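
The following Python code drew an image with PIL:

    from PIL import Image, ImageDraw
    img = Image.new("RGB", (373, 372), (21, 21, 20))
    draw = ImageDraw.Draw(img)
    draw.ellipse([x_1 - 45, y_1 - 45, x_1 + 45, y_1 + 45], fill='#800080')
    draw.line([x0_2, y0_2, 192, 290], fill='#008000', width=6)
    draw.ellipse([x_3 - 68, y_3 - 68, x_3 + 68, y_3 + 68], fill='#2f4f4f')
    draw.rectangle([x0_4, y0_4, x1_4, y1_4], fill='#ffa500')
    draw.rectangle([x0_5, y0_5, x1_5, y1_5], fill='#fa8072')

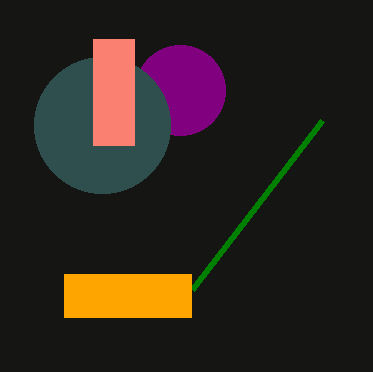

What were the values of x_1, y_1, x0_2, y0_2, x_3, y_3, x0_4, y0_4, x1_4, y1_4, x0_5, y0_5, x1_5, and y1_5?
x_1 = 180; y_1 = 90; x0_2 = 322; y0_2 = 121; x_3 = 102; y_3 = 125; x0_4 = 64; y0_4 = 274; x1_4 = 191; y1_4 = 317; x0_5 = 93; y0_5 = 39; x1_5 = 134; y1_5 = 145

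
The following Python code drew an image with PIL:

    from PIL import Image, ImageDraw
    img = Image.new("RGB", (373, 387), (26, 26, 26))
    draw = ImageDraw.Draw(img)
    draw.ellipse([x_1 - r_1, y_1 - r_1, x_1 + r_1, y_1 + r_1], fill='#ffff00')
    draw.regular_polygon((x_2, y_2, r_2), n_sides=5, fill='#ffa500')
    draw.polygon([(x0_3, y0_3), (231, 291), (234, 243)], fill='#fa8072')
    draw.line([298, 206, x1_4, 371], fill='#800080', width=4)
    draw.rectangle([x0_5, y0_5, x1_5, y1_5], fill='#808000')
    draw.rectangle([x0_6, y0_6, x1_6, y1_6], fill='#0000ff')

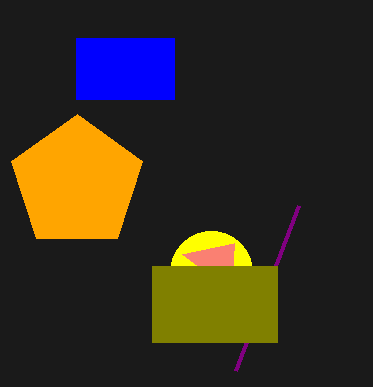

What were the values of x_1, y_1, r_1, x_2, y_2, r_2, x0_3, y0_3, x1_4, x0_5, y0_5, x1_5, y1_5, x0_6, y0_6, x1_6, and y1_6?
x_1 = 211; y_1 = 272; r_1 = 41; x_2 = 77; y_2 = 183; r_2 = 69; x0_3 = 182; y0_3 = 254; x1_4 = 235; x0_5 = 152; y0_5 = 266; x1_5 = 277; y1_5 = 342; x0_6 = 76; y0_6 = 38; x1_6 = 174; y1_6 = 99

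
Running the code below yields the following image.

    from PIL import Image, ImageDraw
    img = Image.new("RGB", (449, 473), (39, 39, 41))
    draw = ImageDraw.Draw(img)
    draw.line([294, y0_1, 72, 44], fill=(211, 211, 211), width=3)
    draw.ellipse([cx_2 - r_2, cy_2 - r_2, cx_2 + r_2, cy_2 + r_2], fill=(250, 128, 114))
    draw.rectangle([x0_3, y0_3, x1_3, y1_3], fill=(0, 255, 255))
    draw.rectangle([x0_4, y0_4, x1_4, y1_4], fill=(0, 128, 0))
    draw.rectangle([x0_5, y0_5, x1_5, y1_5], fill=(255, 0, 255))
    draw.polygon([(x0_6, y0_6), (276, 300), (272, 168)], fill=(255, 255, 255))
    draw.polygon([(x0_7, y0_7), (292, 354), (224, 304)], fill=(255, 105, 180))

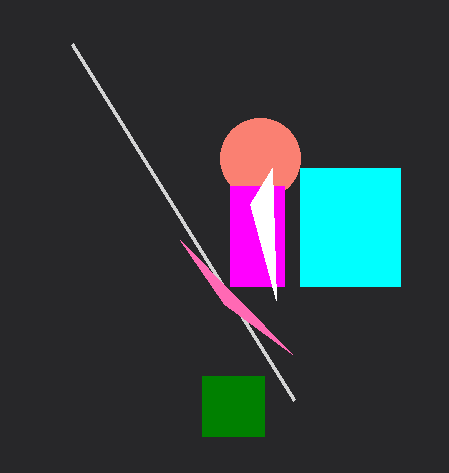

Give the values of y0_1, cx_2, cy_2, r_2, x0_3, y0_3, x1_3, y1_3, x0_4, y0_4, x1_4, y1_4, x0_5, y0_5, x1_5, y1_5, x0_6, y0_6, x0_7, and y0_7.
y0_1 = 400
cx_2 = 260
cy_2 = 158
r_2 = 40
x0_3 = 300
y0_3 = 168
x1_3 = 400
y1_3 = 286
x0_4 = 202
y0_4 = 376
x1_4 = 264
y1_4 = 436
x0_5 = 230
y0_5 = 186
x1_5 = 284
y1_5 = 286
x0_6 = 250
y0_6 = 204
x0_7 = 180
y0_7 = 240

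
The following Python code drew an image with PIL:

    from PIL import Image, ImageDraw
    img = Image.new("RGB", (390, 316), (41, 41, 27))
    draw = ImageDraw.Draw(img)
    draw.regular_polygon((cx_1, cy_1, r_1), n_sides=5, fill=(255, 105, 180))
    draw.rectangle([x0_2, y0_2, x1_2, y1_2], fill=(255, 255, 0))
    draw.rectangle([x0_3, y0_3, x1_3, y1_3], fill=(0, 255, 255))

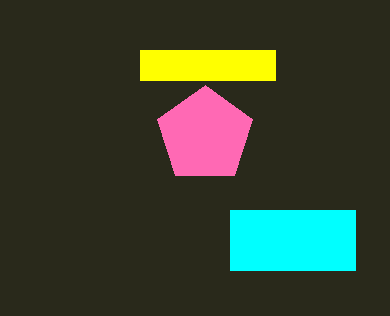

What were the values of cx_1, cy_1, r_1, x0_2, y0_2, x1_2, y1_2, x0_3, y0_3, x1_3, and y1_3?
cx_1 = 205, cy_1 = 135, r_1 = 50, x0_2 = 140, y0_2 = 50, x1_2 = 275, y1_2 = 80, x0_3 = 230, y0_3 = 210, x1_3 = 355, y1_3 = 270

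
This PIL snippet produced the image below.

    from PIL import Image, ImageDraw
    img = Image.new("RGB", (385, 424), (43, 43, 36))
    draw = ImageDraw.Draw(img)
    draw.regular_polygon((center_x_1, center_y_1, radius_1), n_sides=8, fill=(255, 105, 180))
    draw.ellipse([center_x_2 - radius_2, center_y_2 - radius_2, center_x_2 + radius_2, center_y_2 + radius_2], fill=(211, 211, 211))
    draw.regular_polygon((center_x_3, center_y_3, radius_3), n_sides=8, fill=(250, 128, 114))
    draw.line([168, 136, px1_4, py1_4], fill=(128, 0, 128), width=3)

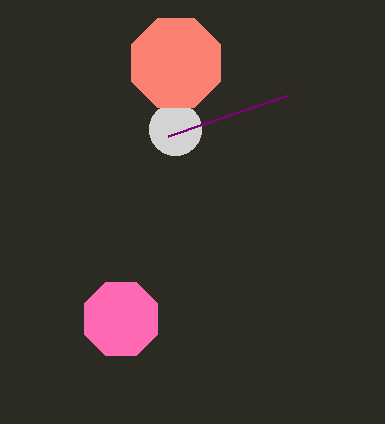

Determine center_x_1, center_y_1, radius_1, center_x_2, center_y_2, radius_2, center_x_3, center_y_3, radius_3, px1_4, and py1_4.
center_x_1 = 121, center_y_1 = 319, radius_1 = 40, center_x_2 = 175, center_y_2 = 129, radius_2 = 26, center_x_3 = 176, center_y_3 = 63, radius_3 = 48, px1_4 = 288, py1_4 = 95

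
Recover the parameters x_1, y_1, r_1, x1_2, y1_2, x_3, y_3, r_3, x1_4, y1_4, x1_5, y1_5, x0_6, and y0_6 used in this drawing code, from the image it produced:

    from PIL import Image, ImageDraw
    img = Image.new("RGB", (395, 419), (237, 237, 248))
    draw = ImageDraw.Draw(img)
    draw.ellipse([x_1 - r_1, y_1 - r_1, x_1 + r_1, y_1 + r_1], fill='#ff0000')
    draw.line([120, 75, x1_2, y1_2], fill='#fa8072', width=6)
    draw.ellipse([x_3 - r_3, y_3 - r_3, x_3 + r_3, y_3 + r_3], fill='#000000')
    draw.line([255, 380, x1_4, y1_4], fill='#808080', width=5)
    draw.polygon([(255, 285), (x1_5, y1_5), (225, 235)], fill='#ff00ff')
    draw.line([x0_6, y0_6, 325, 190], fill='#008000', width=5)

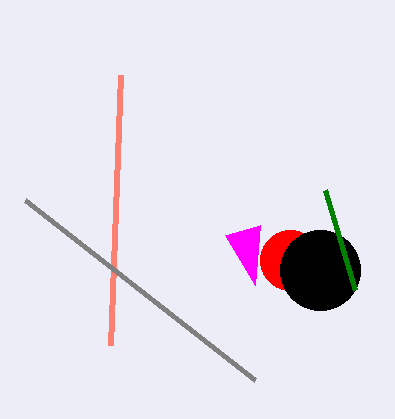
x_1 = 290, y_1 = 260, r_1 = 30, x1_2 = 110, y1_2 = 345, x_3 = 320, y_3 = 270, r_3 = 40, x1_4 = 25, y1_4 = 200, x1_5 = 260, y1_5 = 225, x0_6 = 355, y0_6 = 290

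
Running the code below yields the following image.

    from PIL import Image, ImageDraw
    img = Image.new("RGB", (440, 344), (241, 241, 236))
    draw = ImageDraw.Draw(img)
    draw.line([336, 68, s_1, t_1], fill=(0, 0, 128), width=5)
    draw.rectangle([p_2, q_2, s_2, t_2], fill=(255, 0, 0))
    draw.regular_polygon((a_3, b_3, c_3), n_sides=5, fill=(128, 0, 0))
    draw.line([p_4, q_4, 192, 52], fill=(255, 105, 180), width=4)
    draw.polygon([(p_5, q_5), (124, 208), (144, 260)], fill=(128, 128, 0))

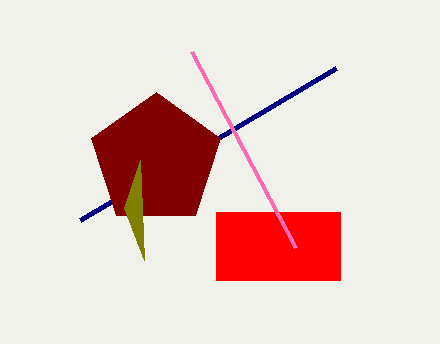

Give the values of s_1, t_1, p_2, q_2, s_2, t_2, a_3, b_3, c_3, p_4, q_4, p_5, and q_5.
s_1 = 80, t_1 = 220, p_2 = 216, q_2 = 212, s_2 = 340, t_2 = 280, a_3 = 156, b_3 = 160, c_3 = 68, p_4 = 296, q_4 = 248, p_5 = 140, q_5 = 160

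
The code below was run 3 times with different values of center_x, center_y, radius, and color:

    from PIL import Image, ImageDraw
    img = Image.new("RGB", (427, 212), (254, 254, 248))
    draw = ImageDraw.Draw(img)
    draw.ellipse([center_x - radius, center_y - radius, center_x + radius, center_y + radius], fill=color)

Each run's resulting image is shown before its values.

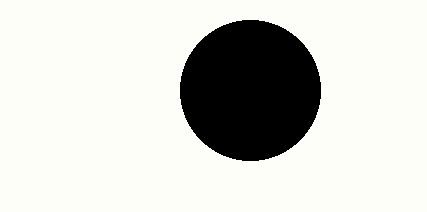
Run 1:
center_x = 250, center_y = 90, radius = 70, color = 'black'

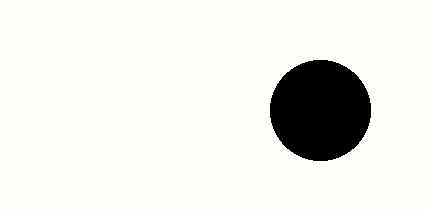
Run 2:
center_x = 320; center_y = 110; radius = 50; color = 'black'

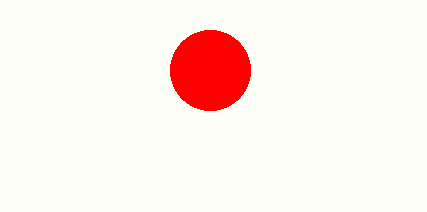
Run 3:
center_x = 210
center_y = 70
radius = 40
color = 'red'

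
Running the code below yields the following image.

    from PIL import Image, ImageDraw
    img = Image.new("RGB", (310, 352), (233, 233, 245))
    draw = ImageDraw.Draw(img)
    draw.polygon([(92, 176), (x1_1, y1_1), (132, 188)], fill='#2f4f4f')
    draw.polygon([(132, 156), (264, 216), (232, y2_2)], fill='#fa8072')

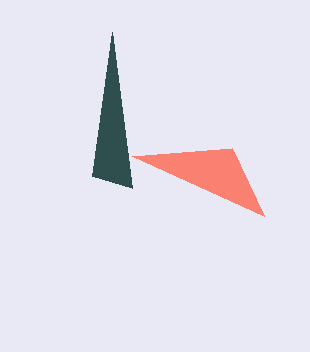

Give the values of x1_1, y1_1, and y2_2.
x1_1 = 112; y1_1 = 32; y2_2 = 148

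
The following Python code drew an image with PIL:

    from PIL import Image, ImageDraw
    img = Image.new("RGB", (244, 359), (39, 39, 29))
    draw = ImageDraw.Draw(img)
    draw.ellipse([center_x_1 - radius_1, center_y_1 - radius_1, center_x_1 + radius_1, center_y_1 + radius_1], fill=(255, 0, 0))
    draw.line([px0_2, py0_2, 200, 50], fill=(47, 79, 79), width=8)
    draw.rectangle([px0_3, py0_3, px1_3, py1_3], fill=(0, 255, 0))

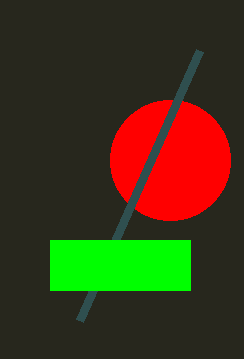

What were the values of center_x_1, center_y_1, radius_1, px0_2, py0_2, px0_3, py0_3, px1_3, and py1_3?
center_x_1 = 170
center_y_1 = 160
radius_1 = 60
px0_2 = 80
py0_2 = 320
px0_3 = 50
py0_3 = 240
px1_3 = 190
py1_3 = 290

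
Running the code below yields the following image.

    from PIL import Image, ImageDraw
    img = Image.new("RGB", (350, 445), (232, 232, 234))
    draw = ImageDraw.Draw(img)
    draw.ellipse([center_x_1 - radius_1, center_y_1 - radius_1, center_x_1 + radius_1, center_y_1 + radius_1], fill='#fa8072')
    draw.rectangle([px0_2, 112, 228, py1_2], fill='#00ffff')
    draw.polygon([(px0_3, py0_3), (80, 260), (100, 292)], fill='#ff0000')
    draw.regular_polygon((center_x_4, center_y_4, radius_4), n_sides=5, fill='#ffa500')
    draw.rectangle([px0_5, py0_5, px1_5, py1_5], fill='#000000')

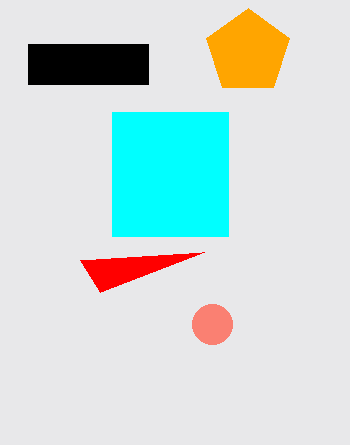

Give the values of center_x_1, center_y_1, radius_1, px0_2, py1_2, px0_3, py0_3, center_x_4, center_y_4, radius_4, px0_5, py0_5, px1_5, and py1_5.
center_x_1 = 212
center_y_1 = 324
radius_1 = 20
px0_2 = 112
py1_2 = 236
px0_3 = 204
py0_3 = 252
center_x_4 = 248
center_y_4 = 52
radius_4 = 44
px0_5 = 28
py0_5 = 44
px1_5 = 148
py1_5 = 84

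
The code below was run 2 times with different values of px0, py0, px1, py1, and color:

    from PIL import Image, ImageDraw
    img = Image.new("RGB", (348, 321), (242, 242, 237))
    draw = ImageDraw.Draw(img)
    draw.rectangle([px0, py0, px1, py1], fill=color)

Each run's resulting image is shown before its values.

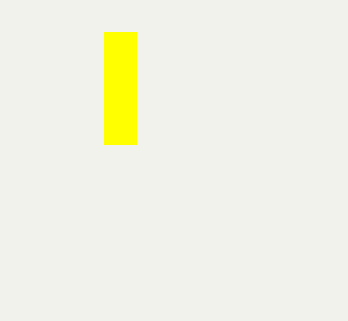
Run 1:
px0 = 104
py0 = 32
px1 = 136
py1 = 144
color = 'yellow'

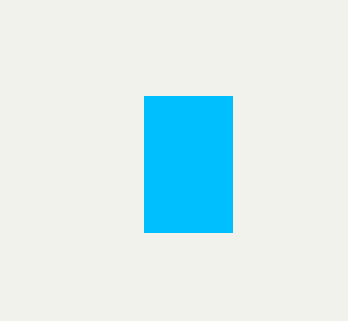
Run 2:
px0 = 144; py0 = 96; px1 = 232; py1 = 232; color = 'deepskyblue'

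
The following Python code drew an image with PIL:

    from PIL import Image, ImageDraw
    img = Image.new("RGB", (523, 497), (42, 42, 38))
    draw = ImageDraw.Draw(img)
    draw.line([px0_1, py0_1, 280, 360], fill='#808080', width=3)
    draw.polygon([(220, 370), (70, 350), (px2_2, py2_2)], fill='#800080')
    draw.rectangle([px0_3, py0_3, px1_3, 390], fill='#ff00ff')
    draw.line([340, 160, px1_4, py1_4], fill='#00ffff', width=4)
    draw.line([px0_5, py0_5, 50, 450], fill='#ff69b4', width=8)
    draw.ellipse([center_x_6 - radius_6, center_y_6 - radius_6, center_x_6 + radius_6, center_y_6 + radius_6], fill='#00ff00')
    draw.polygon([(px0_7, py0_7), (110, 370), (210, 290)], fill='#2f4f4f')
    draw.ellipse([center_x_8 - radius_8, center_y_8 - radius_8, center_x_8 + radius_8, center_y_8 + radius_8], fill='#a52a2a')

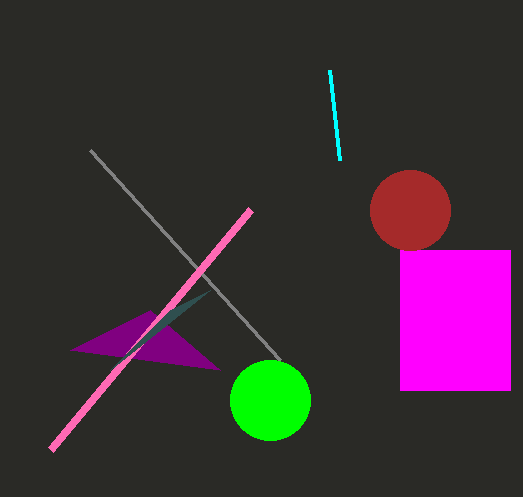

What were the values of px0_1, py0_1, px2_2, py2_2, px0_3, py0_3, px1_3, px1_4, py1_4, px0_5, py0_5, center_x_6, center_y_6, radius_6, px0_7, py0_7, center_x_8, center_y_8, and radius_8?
px0_1 = 90
py0_1 = 150
px2_2 = 150
py2_2 = 310
px0_3 = 400
py0_3 = 250
px1_3 = 510
px1_4 = 330
py1_4 = 70
px0_5 = 250
py0_5 = 210
center_x_6 = 270
center_y_6 = 400
radius_6 = 40
px0_7 = 170
py0_7 = 310
center_x_8 = 410
center_y_8 = 210
radius_8 = 40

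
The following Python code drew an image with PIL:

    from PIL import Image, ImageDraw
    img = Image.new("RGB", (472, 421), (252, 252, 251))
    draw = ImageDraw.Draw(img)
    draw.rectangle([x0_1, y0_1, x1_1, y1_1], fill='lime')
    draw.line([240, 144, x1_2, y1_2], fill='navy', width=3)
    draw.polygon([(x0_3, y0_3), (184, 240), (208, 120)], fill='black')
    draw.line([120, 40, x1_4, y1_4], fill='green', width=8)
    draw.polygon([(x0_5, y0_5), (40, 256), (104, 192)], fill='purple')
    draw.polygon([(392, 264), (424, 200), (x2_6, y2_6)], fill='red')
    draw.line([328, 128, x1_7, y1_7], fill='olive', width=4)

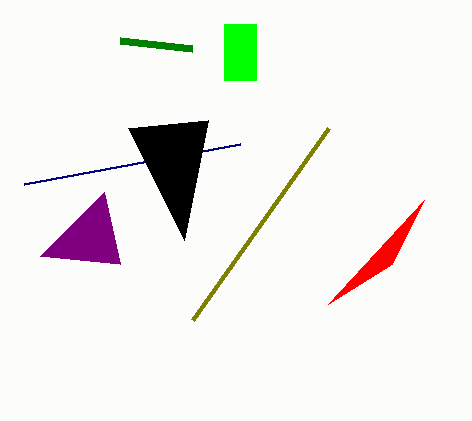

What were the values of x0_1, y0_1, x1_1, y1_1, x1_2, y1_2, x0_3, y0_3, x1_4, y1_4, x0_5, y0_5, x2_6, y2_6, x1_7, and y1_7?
x0_1 = 224
y0_1 = 24
x1_1 = 256
y1_1 = 80
x1_2 = 24
y1_2 = 184
x0_3 = 128
y0_3 = 128
x1_4 = 192
y1_4 = 48
x0_5 = 120
y0_5 = 264
x2_6 = 328
y2_6 = 304
x1_7 = 192
y1_7 = 320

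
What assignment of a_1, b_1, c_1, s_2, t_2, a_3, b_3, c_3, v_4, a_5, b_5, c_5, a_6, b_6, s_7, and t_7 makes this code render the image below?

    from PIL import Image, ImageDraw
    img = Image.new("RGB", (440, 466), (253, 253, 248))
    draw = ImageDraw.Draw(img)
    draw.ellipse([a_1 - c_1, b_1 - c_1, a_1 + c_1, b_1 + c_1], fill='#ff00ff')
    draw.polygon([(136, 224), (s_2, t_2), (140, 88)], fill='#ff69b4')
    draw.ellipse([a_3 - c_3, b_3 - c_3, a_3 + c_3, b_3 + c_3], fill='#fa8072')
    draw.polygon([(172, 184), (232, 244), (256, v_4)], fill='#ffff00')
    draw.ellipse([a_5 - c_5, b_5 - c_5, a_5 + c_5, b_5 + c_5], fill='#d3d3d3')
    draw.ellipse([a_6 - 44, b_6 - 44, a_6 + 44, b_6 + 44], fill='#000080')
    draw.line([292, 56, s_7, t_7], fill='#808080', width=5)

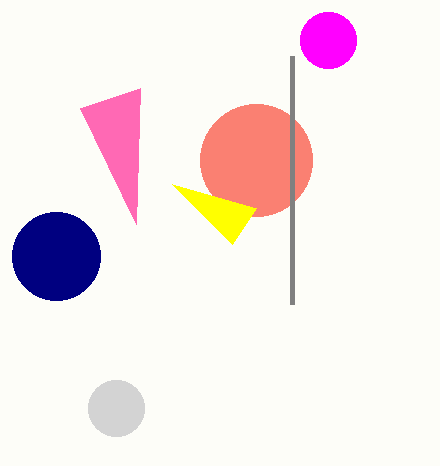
a_1 = 328
b_1 = 40
c_1 = 28
s_2 = 80
t_2 = 108
a_3 = 256
b_3 = 160
c_3 = 56
v_4 = 208
a_5 = 116
b_5 = 408
c_5 = 28
a_6 = 56
b_6 = 256
s_7 = 292
t_7 = 304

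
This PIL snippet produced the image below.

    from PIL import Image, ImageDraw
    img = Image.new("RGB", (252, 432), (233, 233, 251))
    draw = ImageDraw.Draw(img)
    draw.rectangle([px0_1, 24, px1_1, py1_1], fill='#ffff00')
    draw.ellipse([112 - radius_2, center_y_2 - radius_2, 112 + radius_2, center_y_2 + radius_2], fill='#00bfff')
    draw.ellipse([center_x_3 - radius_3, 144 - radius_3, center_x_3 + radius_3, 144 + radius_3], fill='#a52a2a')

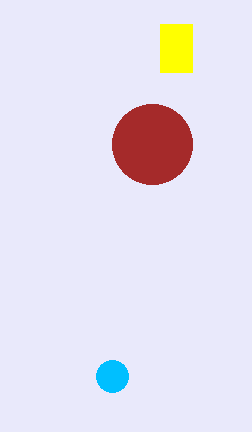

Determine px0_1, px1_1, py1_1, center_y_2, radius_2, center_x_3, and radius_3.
px0_1 = 160; px1_1 = 192; py1_1 = 72; center_y_2 = 376; radius_2 = 16; center_x_3 = 152; radius_3 = 40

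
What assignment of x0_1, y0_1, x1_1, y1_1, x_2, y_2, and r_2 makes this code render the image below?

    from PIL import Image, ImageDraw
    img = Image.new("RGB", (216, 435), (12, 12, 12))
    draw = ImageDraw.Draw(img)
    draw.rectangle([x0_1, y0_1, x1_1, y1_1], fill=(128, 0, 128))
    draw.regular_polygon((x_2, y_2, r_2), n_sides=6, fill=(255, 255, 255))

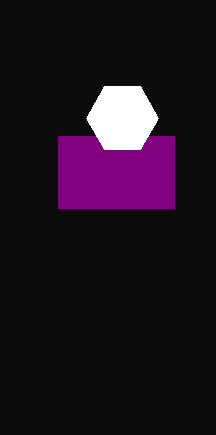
x0_1 = 58, y0_1 = 136, x1_1 = 174, y1_1 = 208, x_2 = 122, y_2 = 118, r_2 = 36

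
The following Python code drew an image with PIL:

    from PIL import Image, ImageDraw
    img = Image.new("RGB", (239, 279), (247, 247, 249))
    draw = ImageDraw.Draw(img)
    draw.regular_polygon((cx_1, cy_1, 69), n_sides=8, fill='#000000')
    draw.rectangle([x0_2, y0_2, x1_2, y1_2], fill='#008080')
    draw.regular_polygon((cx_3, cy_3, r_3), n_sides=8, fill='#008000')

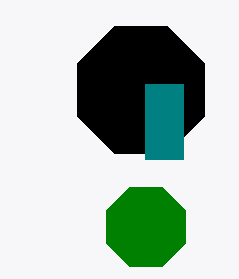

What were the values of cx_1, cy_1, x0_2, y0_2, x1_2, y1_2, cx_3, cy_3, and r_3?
cx_1 = 141; cy_1 = 90; x0_2 = 145; y0_2 = 84; x1_2 = 183; y1_2 = 159; cx_3 = 146; cy_3 = 227; r_3 = 43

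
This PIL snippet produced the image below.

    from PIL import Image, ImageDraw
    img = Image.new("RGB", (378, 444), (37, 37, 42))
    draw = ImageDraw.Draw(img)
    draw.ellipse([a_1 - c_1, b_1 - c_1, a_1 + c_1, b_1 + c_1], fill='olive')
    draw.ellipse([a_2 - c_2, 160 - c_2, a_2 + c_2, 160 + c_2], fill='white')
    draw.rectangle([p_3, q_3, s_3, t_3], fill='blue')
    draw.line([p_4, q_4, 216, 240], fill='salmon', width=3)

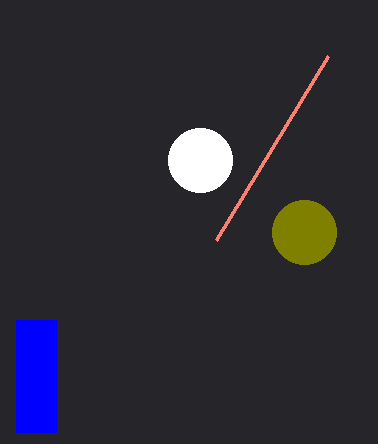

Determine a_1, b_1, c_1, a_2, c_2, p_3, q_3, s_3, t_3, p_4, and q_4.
a_1 = 304; b_1 = 232; c_1 = 32; a_2 = 200; c_2 = 32; p_3 = 16; q_3 = 320; s_3 = 56; t_3 = 432; p_4 = 328; q_4 = 56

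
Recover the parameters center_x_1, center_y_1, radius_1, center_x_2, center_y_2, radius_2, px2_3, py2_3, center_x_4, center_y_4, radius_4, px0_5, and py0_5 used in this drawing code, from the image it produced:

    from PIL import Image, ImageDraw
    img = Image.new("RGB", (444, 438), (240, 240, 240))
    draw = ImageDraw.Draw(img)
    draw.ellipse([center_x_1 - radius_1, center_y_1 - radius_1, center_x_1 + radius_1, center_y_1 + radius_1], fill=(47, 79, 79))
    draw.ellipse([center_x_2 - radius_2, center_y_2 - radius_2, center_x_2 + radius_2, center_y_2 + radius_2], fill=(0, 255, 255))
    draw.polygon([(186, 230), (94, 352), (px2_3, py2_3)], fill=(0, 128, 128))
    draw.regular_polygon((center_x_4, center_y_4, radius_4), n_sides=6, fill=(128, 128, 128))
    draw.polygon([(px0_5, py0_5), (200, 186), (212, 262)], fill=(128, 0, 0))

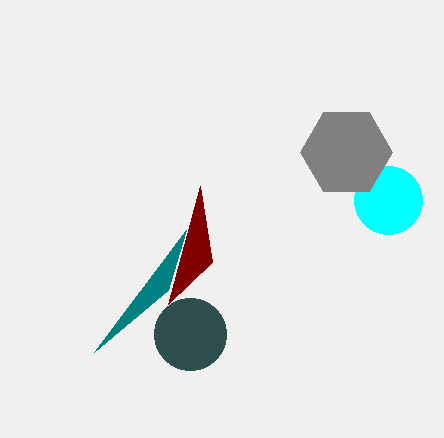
center_x_1 = 190
center_y_1 = 334
radius_1 = 36
center_x_2 = 388
center_y_2 = 200
radius_2 = 34
px2_3 = 168
py2_3 = 290
center_x_4 = 346
center_y_4 = 152
radius_4 = 46
px0_5 = 168
py0_5 = 304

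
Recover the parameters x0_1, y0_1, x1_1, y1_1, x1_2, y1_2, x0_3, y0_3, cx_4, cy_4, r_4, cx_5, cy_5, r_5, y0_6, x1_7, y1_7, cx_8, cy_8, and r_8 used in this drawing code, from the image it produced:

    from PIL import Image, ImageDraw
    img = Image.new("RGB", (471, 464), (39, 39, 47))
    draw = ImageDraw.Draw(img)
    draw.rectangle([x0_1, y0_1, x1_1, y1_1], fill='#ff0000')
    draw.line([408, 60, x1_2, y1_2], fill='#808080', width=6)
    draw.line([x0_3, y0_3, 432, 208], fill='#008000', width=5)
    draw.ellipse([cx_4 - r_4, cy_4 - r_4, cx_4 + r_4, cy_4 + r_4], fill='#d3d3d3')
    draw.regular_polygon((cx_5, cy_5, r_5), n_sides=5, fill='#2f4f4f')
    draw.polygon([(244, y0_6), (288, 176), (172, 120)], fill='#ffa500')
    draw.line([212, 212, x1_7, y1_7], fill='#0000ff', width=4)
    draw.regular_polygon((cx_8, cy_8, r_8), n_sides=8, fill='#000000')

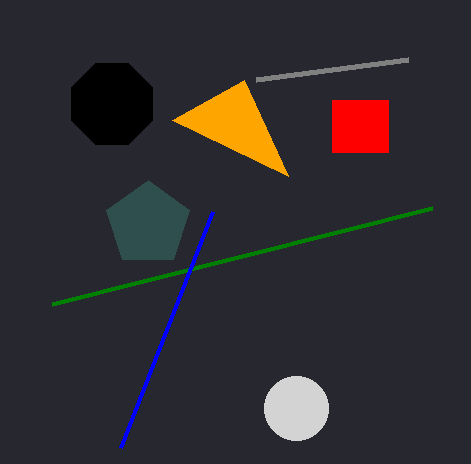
x0_1 = 332, y0_1 = 100, x1_1 = 388, y1_1 = 152, x1_2 = 256, y1_2 = 80, x0_3 = 52, y0_3 = 304, cx_4 = 296, cy_4 = 408, r_4 = 32, cx_5 = 148, cy_5 = 224, r_5 = 44, y0_6 = 80, x1_7 = 120, y1_7 = 448, cx_8 = 112, cy_8 = 104, r_8 = 44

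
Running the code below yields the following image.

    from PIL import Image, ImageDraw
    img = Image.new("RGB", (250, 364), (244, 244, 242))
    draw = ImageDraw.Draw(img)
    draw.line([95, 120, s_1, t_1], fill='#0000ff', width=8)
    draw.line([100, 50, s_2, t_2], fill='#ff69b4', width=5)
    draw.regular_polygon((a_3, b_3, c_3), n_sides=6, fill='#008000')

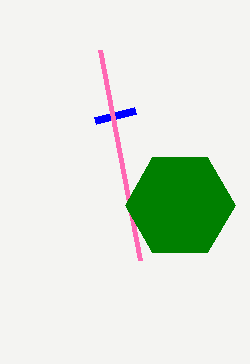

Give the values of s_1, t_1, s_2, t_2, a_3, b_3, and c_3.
s_1 = 135, t_1 = 110, s_2 = 140, t_2 = 260, a_3 = 180, b_3 = 205, c_3 = 55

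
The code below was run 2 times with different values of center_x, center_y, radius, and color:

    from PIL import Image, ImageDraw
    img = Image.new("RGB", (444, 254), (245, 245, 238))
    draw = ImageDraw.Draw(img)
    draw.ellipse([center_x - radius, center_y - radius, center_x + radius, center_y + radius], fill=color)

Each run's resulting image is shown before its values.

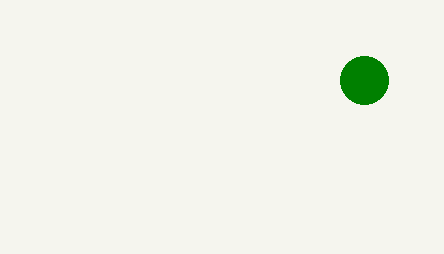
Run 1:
center_x = 364
center_y = 80
radius = 24
color = 'green'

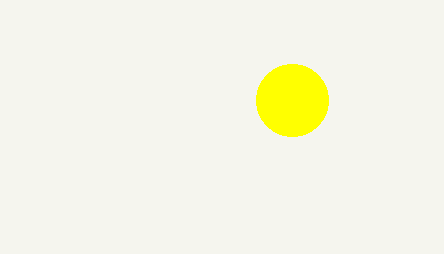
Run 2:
center_x = 292; center_y = 100; radius = 36; color = 'yellow'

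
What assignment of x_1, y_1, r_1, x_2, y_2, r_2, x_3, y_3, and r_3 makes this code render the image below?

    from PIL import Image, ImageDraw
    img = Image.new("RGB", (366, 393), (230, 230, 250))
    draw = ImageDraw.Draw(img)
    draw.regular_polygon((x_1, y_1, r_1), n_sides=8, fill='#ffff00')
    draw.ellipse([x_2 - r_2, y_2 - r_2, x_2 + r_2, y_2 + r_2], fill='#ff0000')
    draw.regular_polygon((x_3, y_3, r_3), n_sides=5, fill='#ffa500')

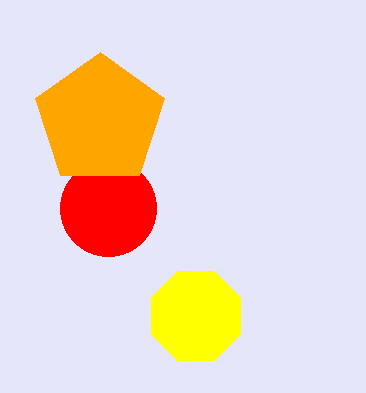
x_1 = 196; y_1 = 316; r_1 = 48; x_2 = 108; y_2 = 208; r_2 = 48; x_3 = 100; y_3 = 120; r_3 = 68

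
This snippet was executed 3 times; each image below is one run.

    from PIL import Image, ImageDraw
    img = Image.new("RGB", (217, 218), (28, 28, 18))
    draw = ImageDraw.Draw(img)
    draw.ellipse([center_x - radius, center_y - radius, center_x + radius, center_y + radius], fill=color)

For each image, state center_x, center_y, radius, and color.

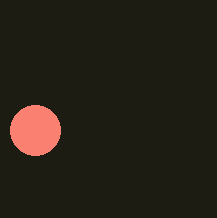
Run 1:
center_x = 35
center_y = 130
radius = 25
color = 'salmon'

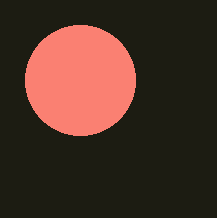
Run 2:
center_x = 80; center_y = 80; radius = 55; color = 'salmon'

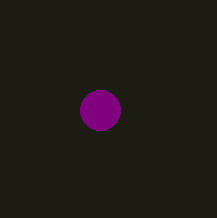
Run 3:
center_x = 100, center_y = 110, radius = 20, color = 'purple'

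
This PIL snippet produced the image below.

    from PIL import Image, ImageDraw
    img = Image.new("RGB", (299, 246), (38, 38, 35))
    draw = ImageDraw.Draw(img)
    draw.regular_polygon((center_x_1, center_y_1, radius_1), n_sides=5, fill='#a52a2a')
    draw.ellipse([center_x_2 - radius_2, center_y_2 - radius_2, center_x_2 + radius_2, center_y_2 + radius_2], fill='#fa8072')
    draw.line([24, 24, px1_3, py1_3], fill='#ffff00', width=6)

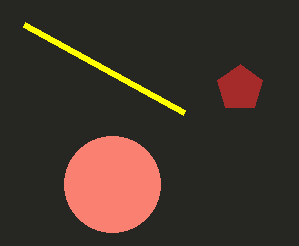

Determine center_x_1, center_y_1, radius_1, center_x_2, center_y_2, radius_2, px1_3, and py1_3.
center_x_1 = 240; center_y_1 = 88; radius_1 = 24; center_x_2 = 112; center_y_2 = 184; radius_2 = 48; px1_3 = 184; py1_3 = 112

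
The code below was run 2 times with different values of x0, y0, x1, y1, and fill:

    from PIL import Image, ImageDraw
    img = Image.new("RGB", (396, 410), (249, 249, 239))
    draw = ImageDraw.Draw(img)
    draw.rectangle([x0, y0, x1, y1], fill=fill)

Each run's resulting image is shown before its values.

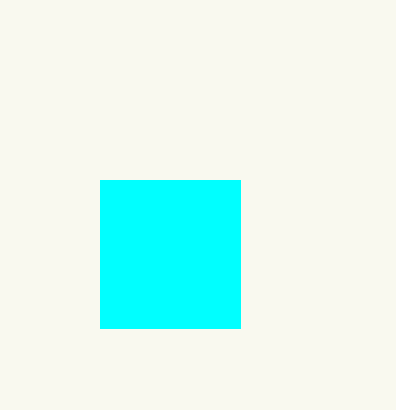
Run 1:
x0 = 100, y0 = 180, x1 = 240, y1 = 328, fill = 'cyan'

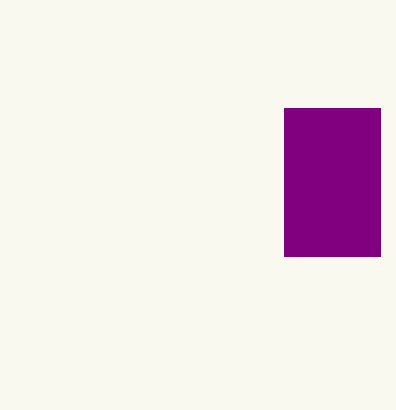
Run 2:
x0 = 284, y0 = 108, x1 = 380, y1 = 256, fill = 'purple'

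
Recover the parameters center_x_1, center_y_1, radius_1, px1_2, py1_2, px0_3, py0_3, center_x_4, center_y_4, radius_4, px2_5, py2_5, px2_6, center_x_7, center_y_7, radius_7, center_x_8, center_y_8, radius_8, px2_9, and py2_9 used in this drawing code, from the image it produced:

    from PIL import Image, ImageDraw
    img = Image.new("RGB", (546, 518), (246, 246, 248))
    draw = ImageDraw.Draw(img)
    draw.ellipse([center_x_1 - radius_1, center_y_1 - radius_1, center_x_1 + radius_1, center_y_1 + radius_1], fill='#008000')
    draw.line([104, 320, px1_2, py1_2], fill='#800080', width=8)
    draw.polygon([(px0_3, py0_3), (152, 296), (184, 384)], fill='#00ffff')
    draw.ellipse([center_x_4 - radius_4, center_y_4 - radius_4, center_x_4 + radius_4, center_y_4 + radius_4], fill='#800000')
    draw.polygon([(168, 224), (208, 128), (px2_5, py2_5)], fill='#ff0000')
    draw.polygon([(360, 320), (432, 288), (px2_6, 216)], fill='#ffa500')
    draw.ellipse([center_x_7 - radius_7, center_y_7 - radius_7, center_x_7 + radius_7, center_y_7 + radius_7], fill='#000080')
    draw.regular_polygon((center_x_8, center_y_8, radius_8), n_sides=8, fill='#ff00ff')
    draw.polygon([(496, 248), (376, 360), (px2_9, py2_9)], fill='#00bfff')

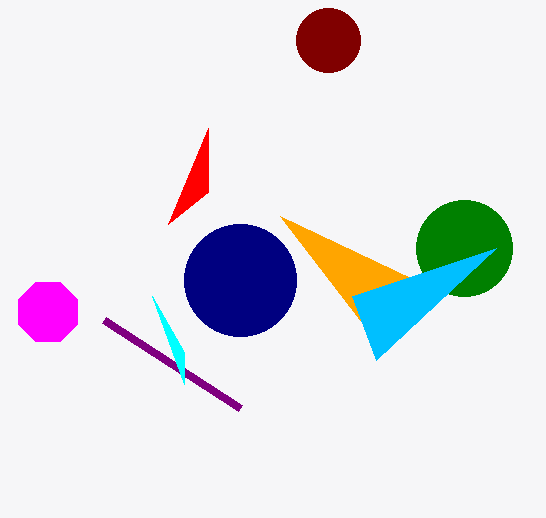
center_x_1 = 464, center_y_1 = 248, radius_1 = 48, px1_2 = 240, py1_2 = 408, px0_3 = 184, py0_3 = 352, center_x_4 = 328, center_y_4 = 40, radius_4 = 32, px2_5 = 208, py2_5 = 192, px2_6 = 280, center_x_7 = 240, center_y_7 = 280, radius_7 = 56, center_x_8 = 48, center_y_8 = 312, radius_8 = 32, px2_9 = 352, py2_9 = 296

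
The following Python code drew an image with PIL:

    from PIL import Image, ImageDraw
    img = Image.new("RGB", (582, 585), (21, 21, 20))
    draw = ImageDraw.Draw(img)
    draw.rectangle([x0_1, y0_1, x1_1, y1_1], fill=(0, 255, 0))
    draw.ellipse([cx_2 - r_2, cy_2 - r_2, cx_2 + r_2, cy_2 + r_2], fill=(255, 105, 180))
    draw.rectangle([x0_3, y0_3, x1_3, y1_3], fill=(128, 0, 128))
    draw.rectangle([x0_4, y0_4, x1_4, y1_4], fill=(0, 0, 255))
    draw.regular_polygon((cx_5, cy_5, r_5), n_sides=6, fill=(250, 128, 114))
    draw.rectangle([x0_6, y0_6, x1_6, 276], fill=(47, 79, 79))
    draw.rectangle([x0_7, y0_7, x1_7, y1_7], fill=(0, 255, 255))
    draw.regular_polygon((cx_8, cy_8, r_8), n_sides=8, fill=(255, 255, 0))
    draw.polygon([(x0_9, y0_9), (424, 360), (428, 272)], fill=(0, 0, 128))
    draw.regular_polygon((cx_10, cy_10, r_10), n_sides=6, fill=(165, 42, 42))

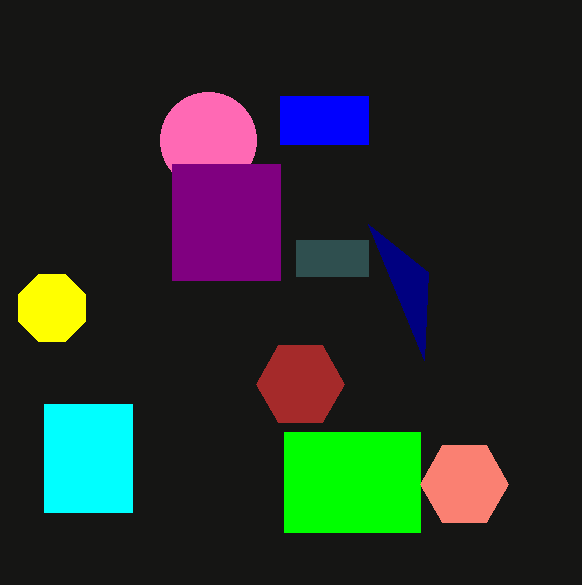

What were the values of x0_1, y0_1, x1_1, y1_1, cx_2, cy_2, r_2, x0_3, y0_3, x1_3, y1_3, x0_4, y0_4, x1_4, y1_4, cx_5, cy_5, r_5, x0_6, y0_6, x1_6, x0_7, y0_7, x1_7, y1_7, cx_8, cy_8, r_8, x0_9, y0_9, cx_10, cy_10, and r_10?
x0_1 = 284
y0_1 = 432
x1_1 = 420
y1_1 = 532
cx_2 = 208
cy_2 = 140
r_2 = 48
x0_3 = 172
y0_3 = 164
x1_3 = 280
y1_3 = 280
x0_4 = 280
y0_4 = 96
x1_4 = 368
y1_4 = 144
cx_5 = 464
cy_5 = 484
r_5 = 44
x0_6 = 296
y0_6 = 240
x1_6 = 368
x0_7 = 44
y0_7 = 404
x1_7 = 132
y1_7 = 512
cx_8 = 52
cy_8 = 308
r_8 = 36
x0_9 = 368
y0_9 = 224
cx_10 = 300
cy_10 = 384
r_10 = 44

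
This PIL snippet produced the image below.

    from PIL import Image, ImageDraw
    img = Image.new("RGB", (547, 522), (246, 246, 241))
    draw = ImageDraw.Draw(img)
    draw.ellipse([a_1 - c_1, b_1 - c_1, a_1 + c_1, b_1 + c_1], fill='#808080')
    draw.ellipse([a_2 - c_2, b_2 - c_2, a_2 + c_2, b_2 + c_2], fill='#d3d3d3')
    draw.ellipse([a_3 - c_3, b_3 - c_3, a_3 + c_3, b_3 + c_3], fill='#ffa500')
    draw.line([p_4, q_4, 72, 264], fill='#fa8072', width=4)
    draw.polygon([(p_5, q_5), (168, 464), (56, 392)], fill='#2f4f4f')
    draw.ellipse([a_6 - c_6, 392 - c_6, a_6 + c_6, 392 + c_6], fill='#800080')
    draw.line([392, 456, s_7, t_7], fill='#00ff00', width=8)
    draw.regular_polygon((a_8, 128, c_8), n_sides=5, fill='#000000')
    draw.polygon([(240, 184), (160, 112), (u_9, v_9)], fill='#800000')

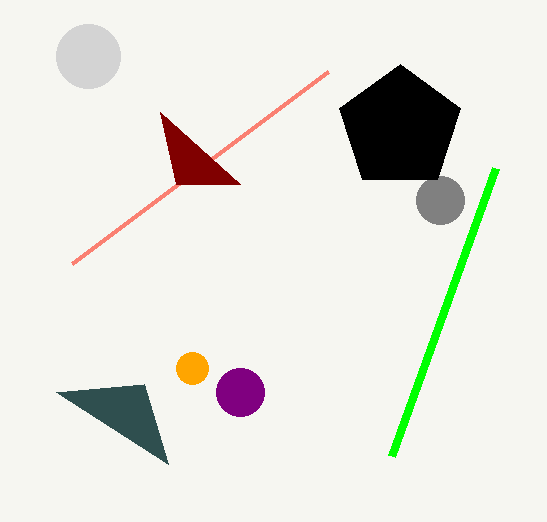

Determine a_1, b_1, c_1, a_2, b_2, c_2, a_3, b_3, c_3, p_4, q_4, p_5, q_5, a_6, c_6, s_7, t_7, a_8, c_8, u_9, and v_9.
a_1 = 440; b_1 = 200; c_1 = 24; a_2 = 88; b_2 = 56; c_2 = 32; a_3 = 192; b_3 = 368; c_3 = 16; p_4 = 328; q_4 = 72; p_5 = 144; q_5 = 384; a_6 = 240; c_6 = 24; s_7 = 496; t_7 = 168; a_8 = 400; c_8 = 64; u_9 = 176; v_9 = 184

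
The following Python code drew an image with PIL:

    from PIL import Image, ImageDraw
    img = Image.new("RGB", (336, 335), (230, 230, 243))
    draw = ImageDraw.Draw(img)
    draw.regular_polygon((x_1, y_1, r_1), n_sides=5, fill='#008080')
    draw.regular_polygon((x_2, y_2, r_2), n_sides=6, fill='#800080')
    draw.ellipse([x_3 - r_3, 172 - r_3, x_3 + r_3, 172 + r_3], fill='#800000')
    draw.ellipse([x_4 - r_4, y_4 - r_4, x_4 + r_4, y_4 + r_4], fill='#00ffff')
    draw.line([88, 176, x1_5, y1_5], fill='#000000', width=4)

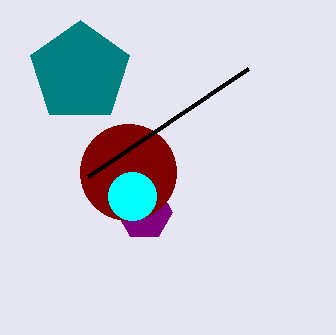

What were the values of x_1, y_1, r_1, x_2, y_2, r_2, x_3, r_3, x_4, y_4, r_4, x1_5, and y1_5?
x_1 = 80
y_1 = 72
r_1 = 52
x_2 = 144
y_2 = 212
r_2 = 28
x_3 = 128
r_3 = 48
x_4 = 132
y_4 = 196
r_4 = 24
x1_5 = 248
y1_5 = 68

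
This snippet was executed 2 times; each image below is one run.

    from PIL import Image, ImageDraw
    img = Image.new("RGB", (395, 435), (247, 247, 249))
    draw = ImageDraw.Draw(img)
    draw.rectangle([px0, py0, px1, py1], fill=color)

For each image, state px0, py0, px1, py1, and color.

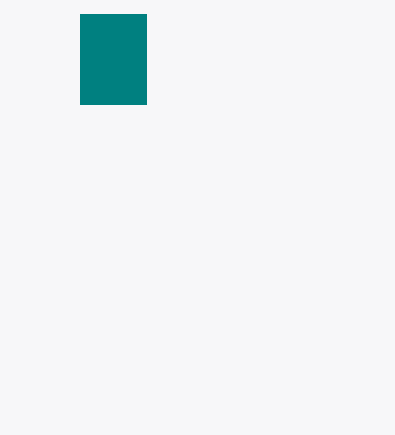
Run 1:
px0 = 80, py0 = 14, px1 = 146, py1 = 104, color = 'teal'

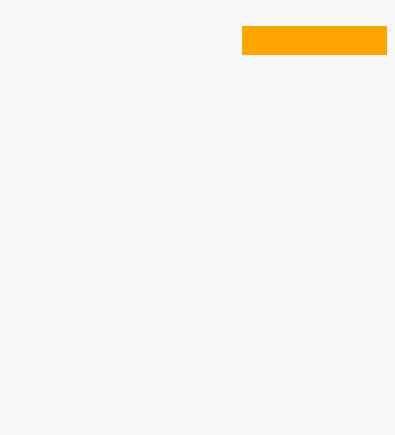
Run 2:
px0 = 242
py0 = 26
px1 = 386
py1 = 54
color = 'orange'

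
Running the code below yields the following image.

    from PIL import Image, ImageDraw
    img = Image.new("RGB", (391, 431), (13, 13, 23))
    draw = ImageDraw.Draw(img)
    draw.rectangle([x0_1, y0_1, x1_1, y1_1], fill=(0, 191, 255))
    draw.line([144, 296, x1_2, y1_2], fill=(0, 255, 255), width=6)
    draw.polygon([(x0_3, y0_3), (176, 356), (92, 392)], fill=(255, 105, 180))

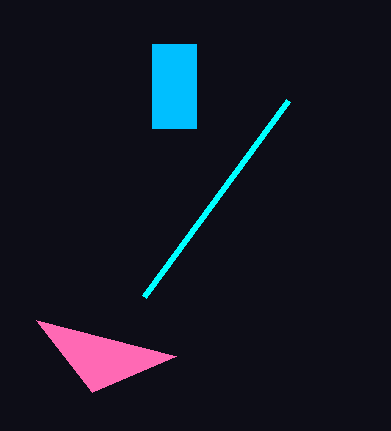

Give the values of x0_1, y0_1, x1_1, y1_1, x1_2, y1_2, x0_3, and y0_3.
x0_1 = 152
y0_1 = 44
x1_1 = 196
y1_1 = 128
x1_2 = 288
y1_2 = 100
x0_3 = 36
y0_3 = 320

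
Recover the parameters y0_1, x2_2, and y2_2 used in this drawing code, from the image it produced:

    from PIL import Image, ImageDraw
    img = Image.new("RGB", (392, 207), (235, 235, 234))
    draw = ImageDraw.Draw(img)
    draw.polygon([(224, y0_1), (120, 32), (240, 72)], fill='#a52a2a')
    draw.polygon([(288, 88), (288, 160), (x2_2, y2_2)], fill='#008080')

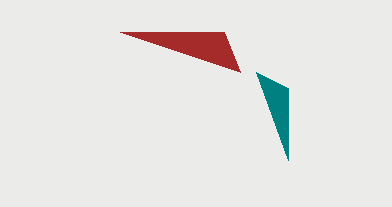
y0_1 = 32; x2_2 = 256; y2_2 = 72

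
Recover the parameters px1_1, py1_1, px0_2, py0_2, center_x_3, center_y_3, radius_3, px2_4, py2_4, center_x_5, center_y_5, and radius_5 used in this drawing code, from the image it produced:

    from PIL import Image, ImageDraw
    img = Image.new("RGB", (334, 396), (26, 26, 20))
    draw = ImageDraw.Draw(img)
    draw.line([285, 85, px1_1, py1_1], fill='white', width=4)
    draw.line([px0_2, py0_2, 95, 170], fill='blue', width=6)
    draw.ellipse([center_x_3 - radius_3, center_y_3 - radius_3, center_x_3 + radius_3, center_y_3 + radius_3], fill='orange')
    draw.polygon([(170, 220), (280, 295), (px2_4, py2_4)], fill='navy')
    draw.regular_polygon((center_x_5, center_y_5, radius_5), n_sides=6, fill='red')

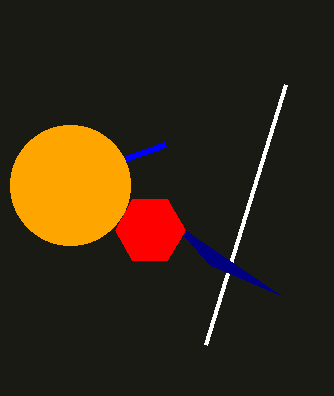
px1_1 = 205
py1_1 = 345
px0_2 = 165
py0_2 = 145
center_x_3 = 70
center_y_3 = 185
radius_3 = 60
px2_4 = 210
py2_4 = 265
center_x_5 = 150
center_y_5 = 230
radius_5 = 35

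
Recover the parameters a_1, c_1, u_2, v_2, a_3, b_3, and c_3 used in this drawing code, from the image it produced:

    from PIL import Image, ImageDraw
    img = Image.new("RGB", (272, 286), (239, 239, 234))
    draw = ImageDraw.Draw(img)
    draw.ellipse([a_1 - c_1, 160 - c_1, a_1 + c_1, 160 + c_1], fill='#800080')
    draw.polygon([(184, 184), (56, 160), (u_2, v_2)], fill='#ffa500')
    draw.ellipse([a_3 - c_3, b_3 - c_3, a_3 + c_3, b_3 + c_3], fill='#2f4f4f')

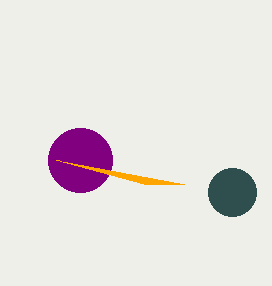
a_1 = 80, c_1 = 32, u_2 = 144, v_2 = 184, a_3 = 232, b_3 = 192, c_3 = 24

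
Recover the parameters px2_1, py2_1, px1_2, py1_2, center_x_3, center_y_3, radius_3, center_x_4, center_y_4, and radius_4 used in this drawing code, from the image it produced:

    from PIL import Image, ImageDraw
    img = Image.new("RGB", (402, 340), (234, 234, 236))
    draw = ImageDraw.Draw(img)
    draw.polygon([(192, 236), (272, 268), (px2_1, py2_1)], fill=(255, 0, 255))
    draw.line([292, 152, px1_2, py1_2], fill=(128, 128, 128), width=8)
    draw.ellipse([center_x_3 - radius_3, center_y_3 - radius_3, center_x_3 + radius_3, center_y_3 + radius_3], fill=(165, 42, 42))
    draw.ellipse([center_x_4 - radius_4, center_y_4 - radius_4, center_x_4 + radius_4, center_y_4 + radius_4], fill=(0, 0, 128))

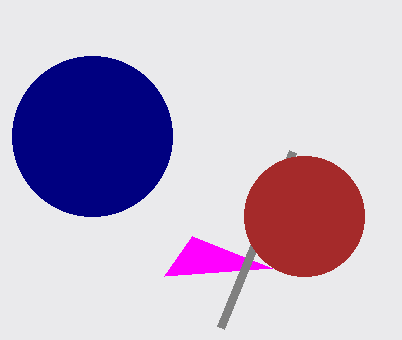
px2_1 = 164; py2_1 = 276; px1_2 = 220; py1_2 = 328; center_x_3 = 304; center_y_3 = 216; radius_3 = 60; center_x_4 = 92; center_y_4 = 136; radius_4 = 80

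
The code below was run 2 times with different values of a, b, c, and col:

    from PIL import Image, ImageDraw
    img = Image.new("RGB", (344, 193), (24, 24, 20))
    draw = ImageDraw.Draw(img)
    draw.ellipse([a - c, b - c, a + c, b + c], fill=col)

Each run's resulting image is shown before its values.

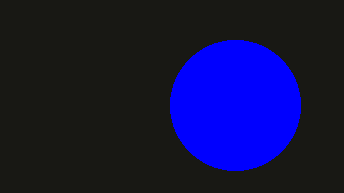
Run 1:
a = 235; b = 105; c = 65; col = 'blue'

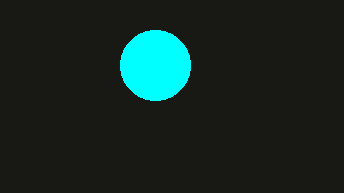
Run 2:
a = 155; b = 65; c = 35; col = 'cyan'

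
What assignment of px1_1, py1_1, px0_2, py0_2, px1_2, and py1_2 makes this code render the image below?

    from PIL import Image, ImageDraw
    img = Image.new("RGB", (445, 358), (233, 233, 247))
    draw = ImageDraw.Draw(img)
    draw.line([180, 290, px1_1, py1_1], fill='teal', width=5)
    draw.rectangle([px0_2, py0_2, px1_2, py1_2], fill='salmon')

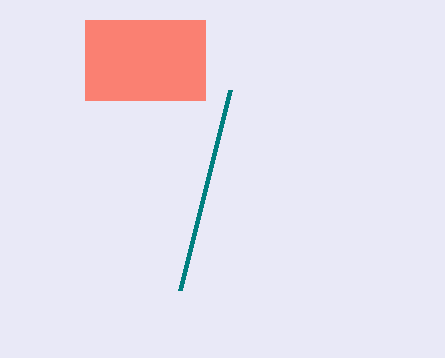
px1_1 = 230
py1_1 = 90
px0_2 = 85
py0_2 = 20
px1_2 = 205
py1_2 = 100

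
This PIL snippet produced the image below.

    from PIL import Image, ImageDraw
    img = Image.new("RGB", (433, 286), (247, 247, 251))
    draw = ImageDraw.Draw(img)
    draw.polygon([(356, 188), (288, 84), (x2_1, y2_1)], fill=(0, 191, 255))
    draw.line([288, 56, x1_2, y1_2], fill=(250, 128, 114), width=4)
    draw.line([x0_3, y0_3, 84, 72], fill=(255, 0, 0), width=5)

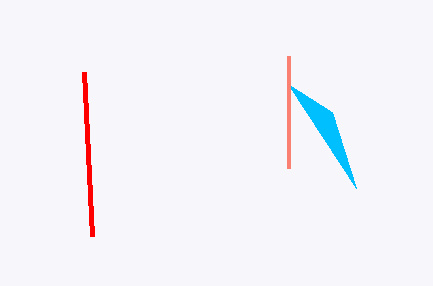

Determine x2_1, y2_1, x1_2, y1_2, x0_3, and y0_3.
x2_1 = 332; y2_1 = 112; x1_2 = 288; y1_2 = 168; x0_3 = 92; y0_3 = 236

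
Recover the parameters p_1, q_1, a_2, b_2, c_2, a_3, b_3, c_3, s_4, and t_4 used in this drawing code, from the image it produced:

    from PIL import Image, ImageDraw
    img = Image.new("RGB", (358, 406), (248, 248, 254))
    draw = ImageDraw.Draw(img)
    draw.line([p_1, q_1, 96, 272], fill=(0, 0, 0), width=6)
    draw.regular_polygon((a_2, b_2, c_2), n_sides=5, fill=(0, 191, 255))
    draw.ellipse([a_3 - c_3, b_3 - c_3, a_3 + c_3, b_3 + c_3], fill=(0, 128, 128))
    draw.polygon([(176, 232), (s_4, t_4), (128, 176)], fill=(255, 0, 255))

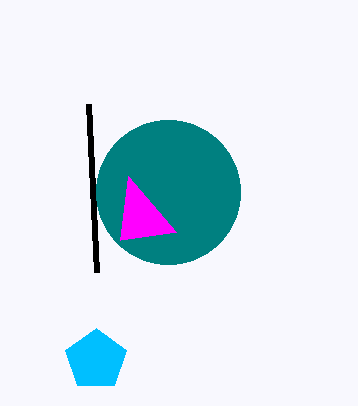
p_1 = 88, q_1 = 104, a_2 = 96, b_2 = 360, c_2 = 32, a_3 = 168, b_3 = 192, c_3 = 72, s_4 = 120, t_4 = 240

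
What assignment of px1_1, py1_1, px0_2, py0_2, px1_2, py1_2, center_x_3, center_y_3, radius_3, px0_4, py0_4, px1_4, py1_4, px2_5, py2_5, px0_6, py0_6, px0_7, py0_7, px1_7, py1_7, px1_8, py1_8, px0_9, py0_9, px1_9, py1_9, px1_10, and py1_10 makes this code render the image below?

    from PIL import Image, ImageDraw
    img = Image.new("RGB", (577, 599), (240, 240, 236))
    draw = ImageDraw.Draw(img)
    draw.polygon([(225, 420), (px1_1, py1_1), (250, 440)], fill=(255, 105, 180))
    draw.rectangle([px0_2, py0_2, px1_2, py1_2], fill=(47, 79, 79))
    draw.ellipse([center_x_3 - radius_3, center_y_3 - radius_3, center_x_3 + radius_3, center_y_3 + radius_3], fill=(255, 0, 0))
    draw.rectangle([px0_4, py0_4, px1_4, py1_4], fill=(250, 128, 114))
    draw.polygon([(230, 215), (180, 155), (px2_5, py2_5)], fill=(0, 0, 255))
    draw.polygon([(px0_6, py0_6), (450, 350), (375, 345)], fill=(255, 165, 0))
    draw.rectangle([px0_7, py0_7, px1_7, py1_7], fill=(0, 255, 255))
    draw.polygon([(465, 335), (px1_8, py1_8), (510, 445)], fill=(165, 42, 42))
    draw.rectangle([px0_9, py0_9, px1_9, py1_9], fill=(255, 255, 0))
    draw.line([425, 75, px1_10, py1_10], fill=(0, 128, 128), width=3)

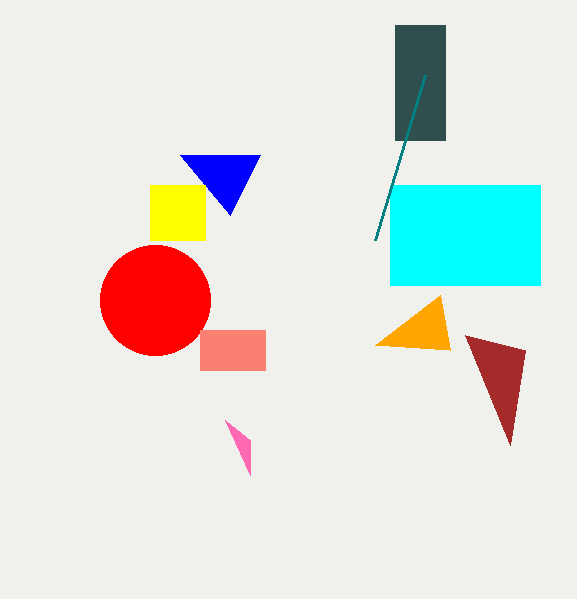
px1_1 = 250
py1_1 = 475
px0_2 = 395
py0_2 = 25
px1_2 = 445
py1_2 = 140
center_x_3 = 155
center_y_3 = 300
radius_3 = 55
px0_4 = 200
py0_4 = 330
px1_4 = 265
py1_4 = 370
px2_5 = 260
py2_5 = 155
px0_6 = 440
py0_6 = 295
px0_7 = 390
py0_7 = 185
px1_7 = 540
py1_7 = 285
px1_8 = 525
py1_8 = 350
px0_9 = 150
py0_9 = 185
px1_9 = 205
py1_9 = 240
px1_10 = 375
py1_10 = 240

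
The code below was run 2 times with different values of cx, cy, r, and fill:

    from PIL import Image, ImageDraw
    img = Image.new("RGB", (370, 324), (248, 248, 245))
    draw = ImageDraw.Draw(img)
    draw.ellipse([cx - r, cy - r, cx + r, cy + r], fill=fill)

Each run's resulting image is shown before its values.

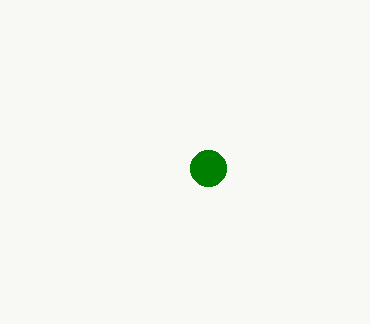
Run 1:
cx = 208; cy = 168; r = 18; fill = 'green'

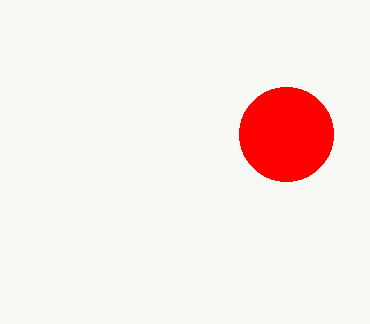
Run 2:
cx = 286, cy = 134, r = 47, fill = 'red'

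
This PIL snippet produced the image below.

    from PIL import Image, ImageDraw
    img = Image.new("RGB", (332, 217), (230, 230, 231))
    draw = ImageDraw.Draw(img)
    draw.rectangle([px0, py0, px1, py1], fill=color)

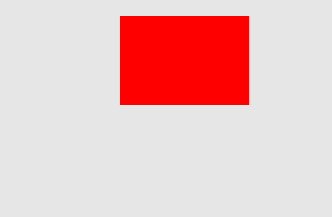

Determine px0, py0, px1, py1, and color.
px0 = 120; py0 = 16; px1 = 248; py1 = 104; color = 'red'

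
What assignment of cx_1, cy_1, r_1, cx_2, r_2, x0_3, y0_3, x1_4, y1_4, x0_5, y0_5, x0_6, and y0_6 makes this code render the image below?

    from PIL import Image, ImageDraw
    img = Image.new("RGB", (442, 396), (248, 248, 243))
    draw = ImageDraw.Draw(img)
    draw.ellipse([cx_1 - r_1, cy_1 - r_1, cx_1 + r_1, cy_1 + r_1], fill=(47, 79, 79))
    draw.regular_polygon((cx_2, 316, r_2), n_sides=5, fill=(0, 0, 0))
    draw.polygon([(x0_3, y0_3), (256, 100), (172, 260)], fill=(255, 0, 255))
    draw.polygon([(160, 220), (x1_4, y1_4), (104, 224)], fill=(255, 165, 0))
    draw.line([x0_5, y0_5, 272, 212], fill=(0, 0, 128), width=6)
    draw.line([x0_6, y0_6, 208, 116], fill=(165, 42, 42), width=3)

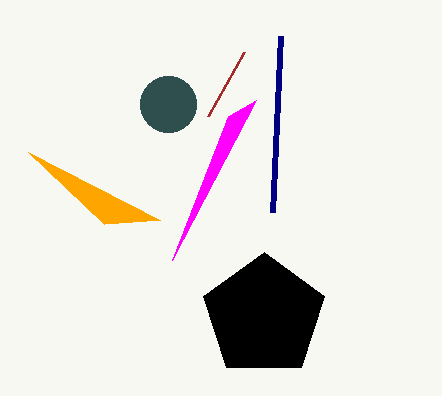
cx_1 = 168
cy_1 = 104
r_1 = 28
cx_2 = 264
r_2 = 64
x0_3 = 228
y0_3 = 116
x1_4 = 28
y1_4 = 152
x0_5 = 280
y0_5 = 36
x0_6 = 244
y0_6 = 52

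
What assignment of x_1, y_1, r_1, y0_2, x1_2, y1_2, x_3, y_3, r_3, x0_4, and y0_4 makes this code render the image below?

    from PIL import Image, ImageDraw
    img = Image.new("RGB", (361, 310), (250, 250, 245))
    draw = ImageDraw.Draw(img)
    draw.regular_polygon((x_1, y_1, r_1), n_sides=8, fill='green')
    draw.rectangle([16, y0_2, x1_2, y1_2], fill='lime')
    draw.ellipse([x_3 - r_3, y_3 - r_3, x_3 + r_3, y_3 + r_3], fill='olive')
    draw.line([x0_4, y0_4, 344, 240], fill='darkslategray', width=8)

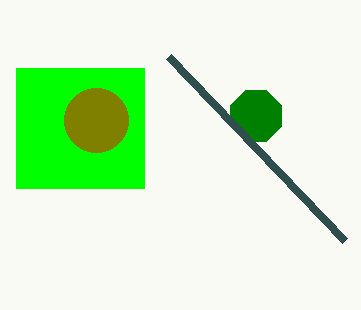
x_1 = 256; y_1 = 116; r_1 = 28; y0_2 = 68; x1_2 = 144; y1_2 = 188; x_3 = 96; y_3 = 120; r_3 = 32; x0_4 = 168; y0_4 = 56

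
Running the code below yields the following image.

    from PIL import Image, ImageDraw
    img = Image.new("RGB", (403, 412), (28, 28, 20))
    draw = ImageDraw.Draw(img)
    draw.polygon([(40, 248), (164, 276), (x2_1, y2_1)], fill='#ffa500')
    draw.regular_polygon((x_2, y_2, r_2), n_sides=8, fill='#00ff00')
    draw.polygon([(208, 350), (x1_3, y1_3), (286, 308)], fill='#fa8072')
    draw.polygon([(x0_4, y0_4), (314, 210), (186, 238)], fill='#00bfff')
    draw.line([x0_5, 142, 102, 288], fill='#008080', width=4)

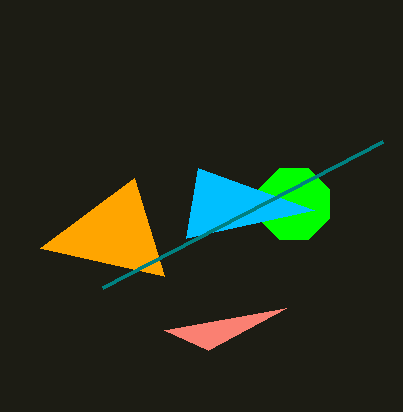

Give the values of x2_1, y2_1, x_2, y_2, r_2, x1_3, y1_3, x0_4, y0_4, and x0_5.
x2_1 = 134; y2_1 = 178; x_2 = 294; y_2 = 204; r_2 = 38; x1_3 = 164; y1_3 = 330; x0_4 = 198; y0_4 = 168; x0_5 = 382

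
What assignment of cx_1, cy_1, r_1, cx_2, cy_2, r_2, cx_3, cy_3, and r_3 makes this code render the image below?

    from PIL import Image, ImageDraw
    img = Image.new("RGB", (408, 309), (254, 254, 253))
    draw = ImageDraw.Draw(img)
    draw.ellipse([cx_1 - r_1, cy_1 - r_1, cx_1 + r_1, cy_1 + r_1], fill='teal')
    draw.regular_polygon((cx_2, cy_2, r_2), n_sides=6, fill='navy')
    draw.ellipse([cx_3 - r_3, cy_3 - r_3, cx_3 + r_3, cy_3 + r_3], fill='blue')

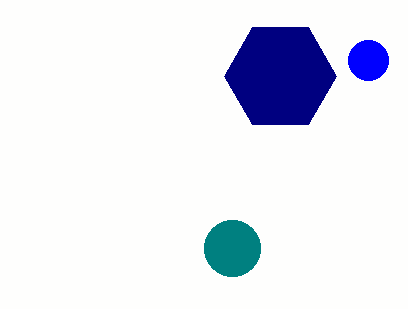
cx_1 = 232; cy_1 = 248; r_1 = 28; cx_2 = 280; cy_2 = 76; r_2 = 56; cx_3 = 368; cy_3 = 60; r_3 = 20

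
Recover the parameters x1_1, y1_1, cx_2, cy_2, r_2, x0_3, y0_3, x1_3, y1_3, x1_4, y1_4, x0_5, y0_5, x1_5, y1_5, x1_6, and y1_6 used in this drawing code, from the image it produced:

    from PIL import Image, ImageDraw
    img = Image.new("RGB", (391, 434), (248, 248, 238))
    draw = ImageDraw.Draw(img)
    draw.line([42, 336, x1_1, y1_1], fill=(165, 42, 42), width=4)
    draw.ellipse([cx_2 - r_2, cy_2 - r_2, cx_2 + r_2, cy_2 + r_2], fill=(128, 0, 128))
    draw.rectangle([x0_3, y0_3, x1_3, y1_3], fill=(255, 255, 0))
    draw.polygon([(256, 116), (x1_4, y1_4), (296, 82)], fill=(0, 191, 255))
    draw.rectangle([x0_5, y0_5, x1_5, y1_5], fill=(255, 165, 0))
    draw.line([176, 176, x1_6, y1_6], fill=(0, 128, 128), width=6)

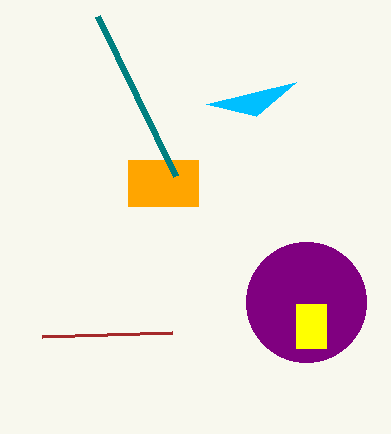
x1_1 = 172; y1_1 = 332; cx_2 = 306; cy_2 = 302; r_2 = 60; x0_3 = 296; y0_3 = 304; x1_3 = 326; y1_3 = 348; x1_4 = 206; y1_4 = 104; x0_5 = 128; y0_5 = 160; x1_5 = 198; y1_5 = 206; x1_6 = 98; y1_6 = 16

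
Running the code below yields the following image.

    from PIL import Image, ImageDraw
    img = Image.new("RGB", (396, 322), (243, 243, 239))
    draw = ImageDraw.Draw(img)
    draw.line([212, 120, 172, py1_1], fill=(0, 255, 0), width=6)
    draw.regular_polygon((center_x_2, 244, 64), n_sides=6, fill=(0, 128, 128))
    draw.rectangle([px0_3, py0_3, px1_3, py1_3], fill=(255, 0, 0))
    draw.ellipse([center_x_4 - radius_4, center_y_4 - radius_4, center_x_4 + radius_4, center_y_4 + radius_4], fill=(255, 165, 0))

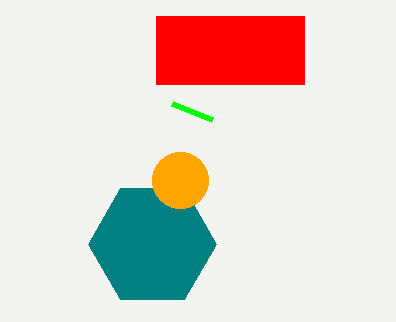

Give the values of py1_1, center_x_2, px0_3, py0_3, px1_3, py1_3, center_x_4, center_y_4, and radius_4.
py1_1 = 104
center_x_2 = 152
px0_3 = 156
py0_3 = 16
px1_3 = 304
py1_3 = 84
center_x_4 = 180
center_y_4 = 180
radius_4 = 28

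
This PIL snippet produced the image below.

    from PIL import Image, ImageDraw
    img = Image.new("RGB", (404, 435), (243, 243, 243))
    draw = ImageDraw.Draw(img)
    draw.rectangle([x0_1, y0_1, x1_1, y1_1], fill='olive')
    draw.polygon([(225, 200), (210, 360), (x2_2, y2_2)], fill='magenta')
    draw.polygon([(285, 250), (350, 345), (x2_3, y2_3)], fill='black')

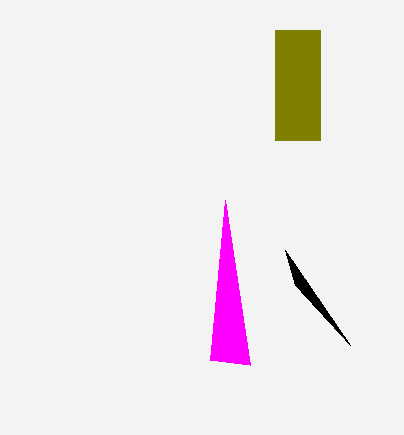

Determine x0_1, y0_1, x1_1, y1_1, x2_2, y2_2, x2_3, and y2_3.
x0_1 = 275, y0_1 = 30, x1_1 = 320, y1_1 = 140, x2_2 = 250, y2_2 = 365, x2_3 = 295, y2_3 = 285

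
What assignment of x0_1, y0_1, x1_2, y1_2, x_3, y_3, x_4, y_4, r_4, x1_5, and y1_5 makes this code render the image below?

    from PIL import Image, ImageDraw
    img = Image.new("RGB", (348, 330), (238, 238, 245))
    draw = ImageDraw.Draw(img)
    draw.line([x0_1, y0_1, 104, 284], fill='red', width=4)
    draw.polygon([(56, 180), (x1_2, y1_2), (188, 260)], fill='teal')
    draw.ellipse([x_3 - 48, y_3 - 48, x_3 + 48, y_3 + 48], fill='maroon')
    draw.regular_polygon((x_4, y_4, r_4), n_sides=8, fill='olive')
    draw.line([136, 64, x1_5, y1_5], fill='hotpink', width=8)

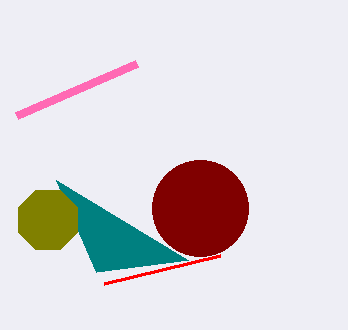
x0_1 = 220; y0_1 = 256; x1_2 = 96; y1_2 = 272; x_3 = 200; y_3 = 208; x_4 = 48; y_4 = 220; r_4 = 32; x1_5 = 16; y1_5 = 116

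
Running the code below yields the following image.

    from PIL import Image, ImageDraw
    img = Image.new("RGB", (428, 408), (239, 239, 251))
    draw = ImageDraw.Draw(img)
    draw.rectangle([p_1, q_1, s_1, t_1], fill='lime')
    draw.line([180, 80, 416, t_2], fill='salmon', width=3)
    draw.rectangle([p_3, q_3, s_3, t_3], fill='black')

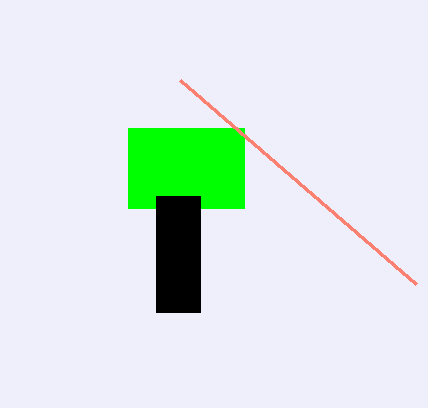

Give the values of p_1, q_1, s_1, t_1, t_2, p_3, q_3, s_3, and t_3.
p_1 = 128, q_1 = 128, s_1 = 244, t_1 = 208, t_2 = 284, p_3 = 156, q_3 = 196, s_3 = 200, t_3 = 312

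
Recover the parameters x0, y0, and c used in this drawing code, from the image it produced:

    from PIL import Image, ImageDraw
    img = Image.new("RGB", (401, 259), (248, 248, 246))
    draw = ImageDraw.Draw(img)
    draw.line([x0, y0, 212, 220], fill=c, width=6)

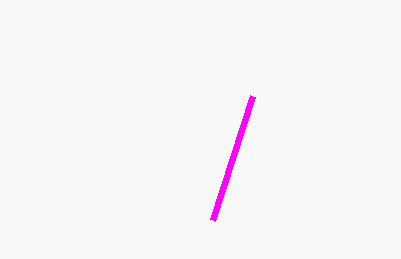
x0 = 252; y0 = 96; c = 'magenta'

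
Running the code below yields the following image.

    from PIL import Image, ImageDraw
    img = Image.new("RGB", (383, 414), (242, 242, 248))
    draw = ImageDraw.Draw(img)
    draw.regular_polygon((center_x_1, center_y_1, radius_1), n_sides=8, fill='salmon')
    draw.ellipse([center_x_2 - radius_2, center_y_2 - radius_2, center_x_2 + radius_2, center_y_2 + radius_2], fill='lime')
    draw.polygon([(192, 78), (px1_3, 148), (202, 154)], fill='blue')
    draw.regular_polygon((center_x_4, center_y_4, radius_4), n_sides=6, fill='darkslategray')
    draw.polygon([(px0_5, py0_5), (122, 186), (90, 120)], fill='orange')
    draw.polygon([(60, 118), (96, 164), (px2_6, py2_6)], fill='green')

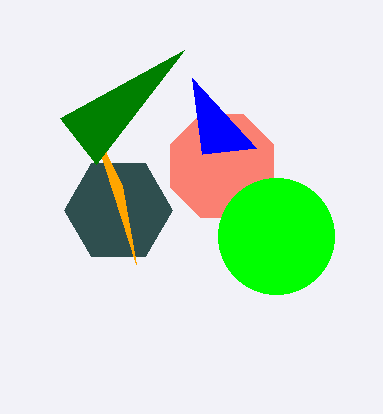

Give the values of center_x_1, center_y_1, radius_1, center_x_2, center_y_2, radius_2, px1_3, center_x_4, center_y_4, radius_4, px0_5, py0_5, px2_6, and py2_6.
center_x_1 = 222
center_y_1 = 166
radius_1 = 56
center_x_2 = 276
center_y_2 = 236
radius_2 = 58
px1_3 = 256
center_x_4 = 118
center_y_4 = 210
radius_4 = 54
px0_5 = 136
py0_5 = 264
px2_6 = 184
py2_6 = 50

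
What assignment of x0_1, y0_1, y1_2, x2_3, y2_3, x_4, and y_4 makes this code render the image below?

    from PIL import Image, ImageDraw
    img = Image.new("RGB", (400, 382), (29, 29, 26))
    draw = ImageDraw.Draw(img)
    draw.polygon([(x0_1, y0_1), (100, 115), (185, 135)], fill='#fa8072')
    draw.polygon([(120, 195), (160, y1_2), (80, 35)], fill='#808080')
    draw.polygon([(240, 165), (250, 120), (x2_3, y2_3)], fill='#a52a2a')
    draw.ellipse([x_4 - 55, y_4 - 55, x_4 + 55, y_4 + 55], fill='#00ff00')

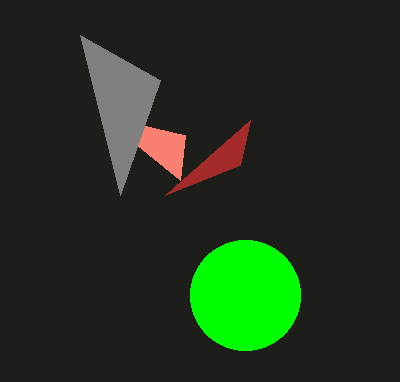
x0_1 = 180; y0_1 = 180; y1_2 = 80; x2_3 = 165; y2_3 = 195; x_4 = 245; y_4 = 295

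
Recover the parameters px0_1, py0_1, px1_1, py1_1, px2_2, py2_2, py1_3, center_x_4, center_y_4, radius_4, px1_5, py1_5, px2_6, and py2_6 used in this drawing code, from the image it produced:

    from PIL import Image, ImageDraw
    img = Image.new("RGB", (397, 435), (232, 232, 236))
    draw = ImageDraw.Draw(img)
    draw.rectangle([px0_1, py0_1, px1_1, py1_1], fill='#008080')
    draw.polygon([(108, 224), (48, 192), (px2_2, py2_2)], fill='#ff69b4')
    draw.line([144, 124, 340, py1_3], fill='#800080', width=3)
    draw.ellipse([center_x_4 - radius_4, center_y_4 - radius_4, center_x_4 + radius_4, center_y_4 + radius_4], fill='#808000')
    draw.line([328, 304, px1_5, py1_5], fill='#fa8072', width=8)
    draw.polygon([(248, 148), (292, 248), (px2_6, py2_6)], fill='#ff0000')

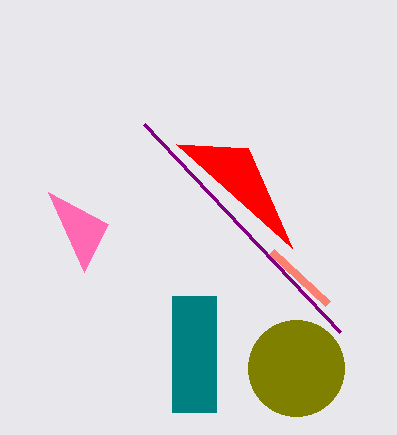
px0_1 = 172; py0_1 = 296; px1_1 = 216; py1_1 = 412; px2_2 = 84; py2_2 = 272; py1_3 = 332; center_x_4 = 296; center_y_4 = 368; radius_4 = 48; px1_5 = 272; py1_5 = 252; px2_6 = 176; py2_6 = 144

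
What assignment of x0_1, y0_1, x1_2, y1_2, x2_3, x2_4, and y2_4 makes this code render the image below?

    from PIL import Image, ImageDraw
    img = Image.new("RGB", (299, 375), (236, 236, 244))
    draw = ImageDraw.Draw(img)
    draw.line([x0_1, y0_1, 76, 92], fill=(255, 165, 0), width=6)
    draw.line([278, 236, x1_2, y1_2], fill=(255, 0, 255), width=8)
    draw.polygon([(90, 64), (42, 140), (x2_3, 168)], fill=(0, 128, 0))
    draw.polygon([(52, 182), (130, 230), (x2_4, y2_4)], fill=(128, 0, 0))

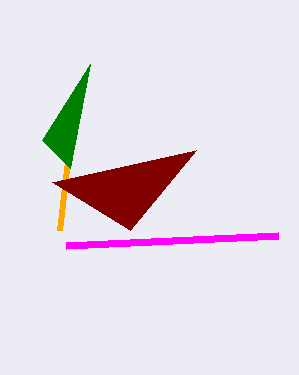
x0_1 = 60; y0_1 = 230; x1_2 = 66; y1_2 = 246; x2_3 = 70; x2_4 = 196; y2_4 = 150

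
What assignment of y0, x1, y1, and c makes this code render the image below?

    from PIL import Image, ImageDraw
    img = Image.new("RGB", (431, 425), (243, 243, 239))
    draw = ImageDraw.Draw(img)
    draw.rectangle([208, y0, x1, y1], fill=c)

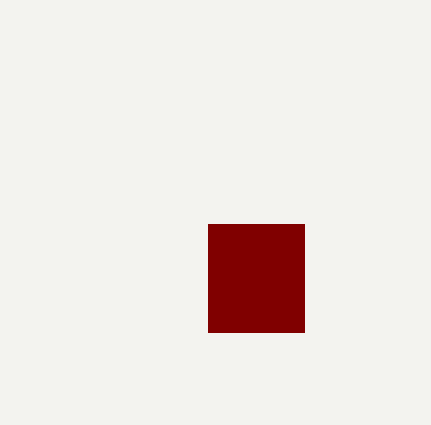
y0 = 224, x1 = 304, y1 = 332, c = 'maroon'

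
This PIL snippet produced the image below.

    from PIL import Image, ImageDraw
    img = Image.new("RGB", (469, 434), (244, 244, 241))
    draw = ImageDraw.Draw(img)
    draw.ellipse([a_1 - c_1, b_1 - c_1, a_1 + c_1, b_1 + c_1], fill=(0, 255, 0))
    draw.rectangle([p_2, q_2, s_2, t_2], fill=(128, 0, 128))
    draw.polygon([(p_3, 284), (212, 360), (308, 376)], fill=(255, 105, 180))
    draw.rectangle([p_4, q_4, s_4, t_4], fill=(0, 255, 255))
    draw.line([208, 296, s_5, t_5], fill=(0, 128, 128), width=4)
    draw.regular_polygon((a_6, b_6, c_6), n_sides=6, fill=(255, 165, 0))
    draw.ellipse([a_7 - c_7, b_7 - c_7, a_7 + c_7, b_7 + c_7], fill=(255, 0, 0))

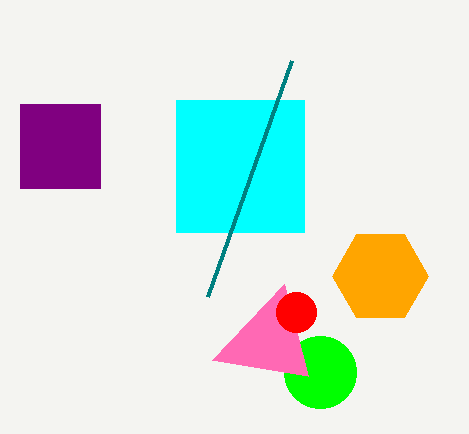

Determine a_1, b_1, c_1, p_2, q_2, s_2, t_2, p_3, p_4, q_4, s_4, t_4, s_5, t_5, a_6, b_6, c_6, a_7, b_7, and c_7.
a_1 = 320; b_1 = 372; c_1 = 36; p_2 = 20; q_2 = 104; s_2 = 100; t_2 = 188; p_3 = 284; p_4 = 176; q_4 = 100; s_4 = 304; t_4 = 232; s_5 = 292; t_5 = 60; a_6 = 380; b_6 = 276; c_6 = 48; a_7 = 296; b_7 = 312; c_7 = 20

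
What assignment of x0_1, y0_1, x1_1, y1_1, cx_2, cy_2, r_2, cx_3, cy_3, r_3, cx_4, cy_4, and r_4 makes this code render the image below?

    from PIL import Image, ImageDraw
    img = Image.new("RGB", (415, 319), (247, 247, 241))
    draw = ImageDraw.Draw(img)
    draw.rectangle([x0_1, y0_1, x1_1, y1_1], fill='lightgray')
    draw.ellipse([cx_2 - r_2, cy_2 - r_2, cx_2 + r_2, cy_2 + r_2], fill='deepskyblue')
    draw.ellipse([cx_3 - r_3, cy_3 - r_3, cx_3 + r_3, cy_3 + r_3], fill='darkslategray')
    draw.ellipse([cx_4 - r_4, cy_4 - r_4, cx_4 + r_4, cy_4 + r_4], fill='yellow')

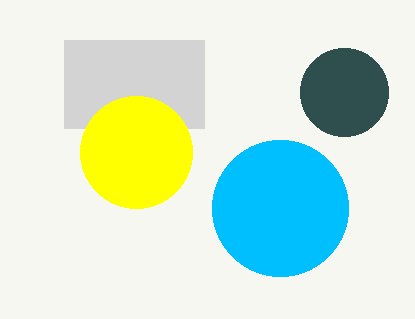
x0_1 = 64, y0_1 = 40, x1_1 = 204, y1_1 = 128, cx_2 = 280, cy_2 = 208, r_2 = 68, cx_3 = 344, cy_3 = 92, r_3 = 44, cx_4 = 136, cy_4 = 152, r_4 = 56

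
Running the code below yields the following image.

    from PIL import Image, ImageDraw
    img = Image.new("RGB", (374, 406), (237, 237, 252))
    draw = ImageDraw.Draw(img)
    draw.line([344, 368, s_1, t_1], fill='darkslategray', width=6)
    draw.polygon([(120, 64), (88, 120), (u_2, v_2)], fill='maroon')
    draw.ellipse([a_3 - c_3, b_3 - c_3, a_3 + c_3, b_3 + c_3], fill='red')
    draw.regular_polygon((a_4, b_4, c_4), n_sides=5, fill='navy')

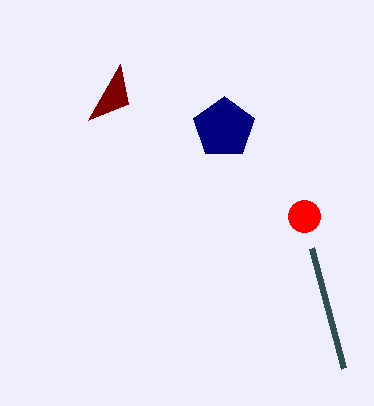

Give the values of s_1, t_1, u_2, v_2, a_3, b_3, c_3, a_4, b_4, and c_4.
s_1 = 312, t_1 = 248, u_2 = 128, v_2 = 104, a_3 = 304, b_3 = 216, c_3 = 16, a_4 = 224, b_4 = 128, c_4 = 32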